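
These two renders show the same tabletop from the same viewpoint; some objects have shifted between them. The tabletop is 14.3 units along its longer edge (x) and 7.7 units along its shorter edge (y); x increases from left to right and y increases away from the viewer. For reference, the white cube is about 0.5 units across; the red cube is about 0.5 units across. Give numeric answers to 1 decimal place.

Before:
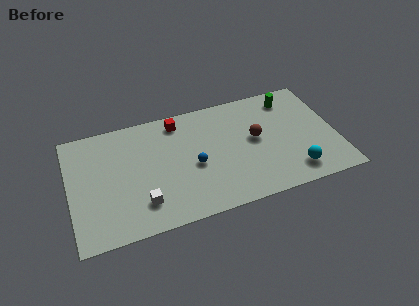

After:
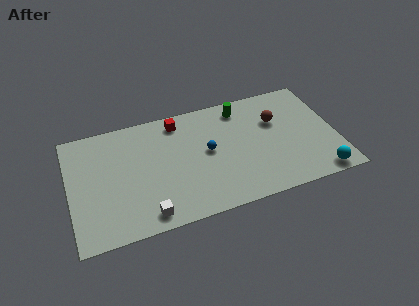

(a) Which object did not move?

the red cube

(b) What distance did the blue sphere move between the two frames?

1.1

The blue sphere moved from about (6.6, 3.4) to (7.4, 4.1), a distance of √(0.8² + 0.7²) ≈ 1.1.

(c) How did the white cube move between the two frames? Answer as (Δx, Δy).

(0.2, -0.8)

From the two frames, the white cube sits at roughly (3.7, 1.8) before and (3.9, 1.0) after.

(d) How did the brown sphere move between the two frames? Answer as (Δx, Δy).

(1.2, 0.9)

The brown sphere started near (10.0, 4.2) and ended near (11.2, 5.1).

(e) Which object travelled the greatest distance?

the green cylinder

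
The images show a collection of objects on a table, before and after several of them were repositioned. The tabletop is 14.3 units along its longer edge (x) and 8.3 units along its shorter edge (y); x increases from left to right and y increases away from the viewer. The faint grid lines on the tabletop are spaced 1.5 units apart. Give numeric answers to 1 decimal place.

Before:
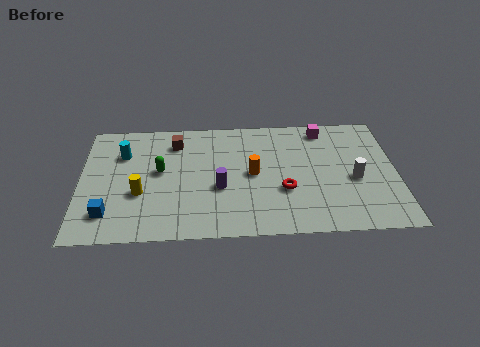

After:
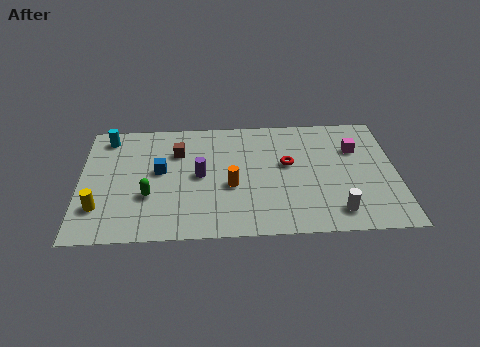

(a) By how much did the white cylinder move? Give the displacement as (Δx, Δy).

(-0.9, -2.2)

The white cylinder was at about (12.4, 3.6) and moved to about (11.5, 1.4).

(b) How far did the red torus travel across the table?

1.8

The red torus was near (9.2, 3.0) before and (9.4, 4.8) after, so it travelled √(0.2² + 1.8²) ≈ 1.8 units.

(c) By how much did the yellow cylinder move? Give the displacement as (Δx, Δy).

(-1.8, -0.9)

The yellow cylinder started near (2.7, 3.1) and ended near (0.9, 2.2).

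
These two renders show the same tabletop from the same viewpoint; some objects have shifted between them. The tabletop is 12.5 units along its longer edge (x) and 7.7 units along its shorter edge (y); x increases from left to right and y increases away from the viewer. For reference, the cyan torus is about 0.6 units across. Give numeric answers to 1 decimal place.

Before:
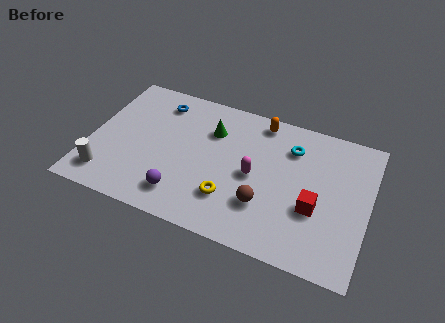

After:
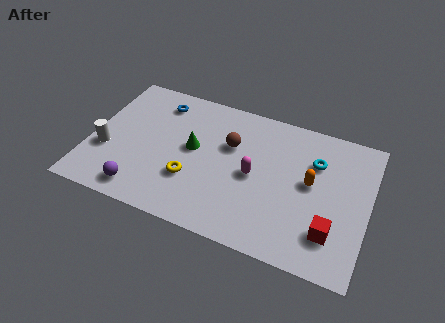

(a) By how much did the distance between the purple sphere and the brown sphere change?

+1.6

Before: roughly 3.7 units apart; after: 5.3. That's 1.6 units further apart.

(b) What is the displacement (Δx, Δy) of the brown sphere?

(-1.8, 2.7)

The brown sphere started near (8.0, 2.3) and ended near (6.2, 5.0).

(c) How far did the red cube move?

1.3

The red cube moved from about (10.2, 2.9) to (11.0, 1.9), a distance of √(0.8² + 1.0²) ≈ 1.3.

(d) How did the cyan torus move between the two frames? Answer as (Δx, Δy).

(1.1, -0.4)

The cyan torus started near (8.9, 5.8) and ended near (10.0, 5.4).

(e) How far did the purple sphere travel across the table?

1.8

The purple sphere moved from about (4.4, 1.5) to (2.6, 1.1), a distance of √(1.8² + 0.4²) ≈ 1.8.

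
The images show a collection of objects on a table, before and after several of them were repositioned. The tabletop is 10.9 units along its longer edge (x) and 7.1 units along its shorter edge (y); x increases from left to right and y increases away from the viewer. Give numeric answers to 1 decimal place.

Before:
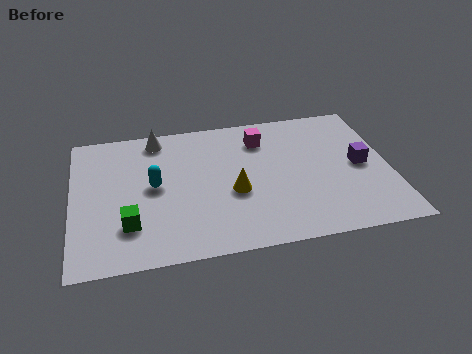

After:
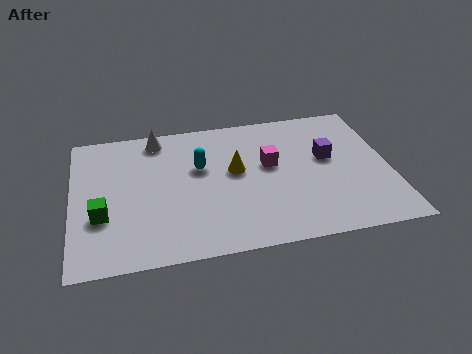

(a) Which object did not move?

the white cone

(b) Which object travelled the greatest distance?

the cyan capsule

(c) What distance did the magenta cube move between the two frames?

1.4

The magenta cube moved from about (6.6, 5.5) to (6.8, 4.1), a distance of √(0.2² + 1.4²) ≈ 1.4.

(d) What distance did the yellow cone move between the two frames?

1.1

The yellow cone moved from about (5.5, 2.9) to (5.6, 4.0), a distance of √(0.1² + 1.1²) ≈ 1.1.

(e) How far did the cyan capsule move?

1.7

From (2.8, 3.7) to (4.4, 4.4), the cyan capsule covered √(1.6² + 0.7²) ≈ 1.7 units.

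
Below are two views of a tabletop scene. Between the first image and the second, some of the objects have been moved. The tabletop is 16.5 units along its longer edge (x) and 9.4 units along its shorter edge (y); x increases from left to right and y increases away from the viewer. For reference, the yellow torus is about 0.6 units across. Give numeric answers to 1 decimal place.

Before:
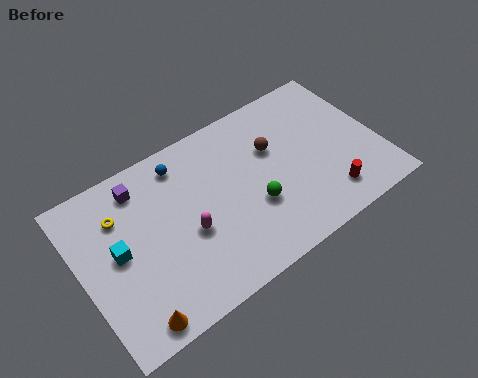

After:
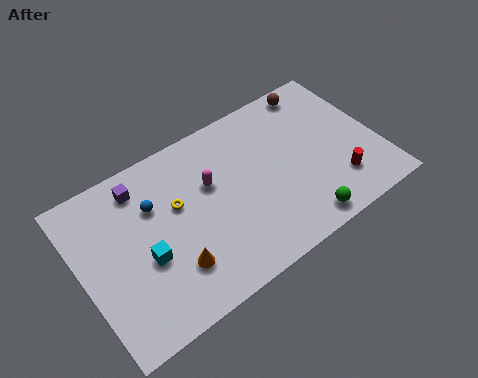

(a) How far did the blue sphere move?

2.3

The blue sphere moved from about (6.0, 7.9) to (4.2, 6.4), a distance of √(1.8² + 1.5²) ≈ 2.3.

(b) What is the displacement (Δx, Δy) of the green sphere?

(2.2, -2.3)

The green sphere was at about (9.3, 3.4) and moved to about (11.5, 1.1).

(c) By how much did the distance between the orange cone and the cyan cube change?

-2.1

Before: roughly 3.9 units apart; after: 1.8. That's 2.1 units closer together.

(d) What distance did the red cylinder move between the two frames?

0.9

The red cylinder moved from about (13.2, 1.8) to (13.9, 2.3), a distance of √(0.7² + 0.5²) ≈ 0.9.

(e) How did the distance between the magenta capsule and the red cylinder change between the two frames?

-0.3

The distance was about 7.8 in the first image and 7.5 in the second, so they moved 0.3 units closer together.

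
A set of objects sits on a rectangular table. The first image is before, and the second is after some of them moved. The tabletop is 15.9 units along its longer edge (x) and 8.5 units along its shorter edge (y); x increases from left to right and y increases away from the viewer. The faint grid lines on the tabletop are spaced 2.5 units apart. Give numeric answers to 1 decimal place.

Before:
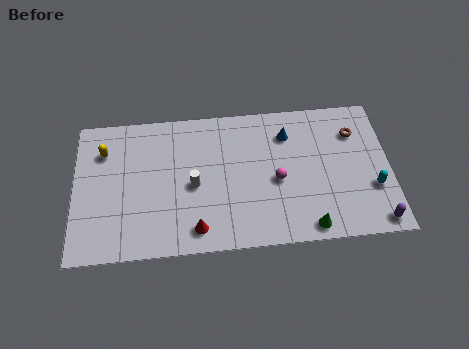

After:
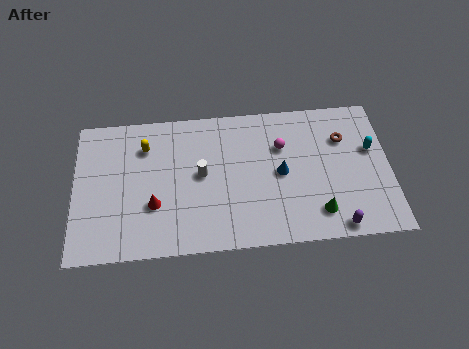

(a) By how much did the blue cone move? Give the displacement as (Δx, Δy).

(-0.4, -2.3)

The blue cone was at about (10.8, 6.5) and moved to about (10.4, 4.2).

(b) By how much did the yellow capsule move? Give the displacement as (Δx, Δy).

(2.1, 0.1)

The yellow capsule started near (1.5, 6.3) and ended near (3.6, 6.4).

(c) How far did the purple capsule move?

2.0

The purple capsule was near (15.1, 0.9) before and (13.1, 0.8) after, so it travelled √(2.0² + 0.1²) ≈ 2.0 units.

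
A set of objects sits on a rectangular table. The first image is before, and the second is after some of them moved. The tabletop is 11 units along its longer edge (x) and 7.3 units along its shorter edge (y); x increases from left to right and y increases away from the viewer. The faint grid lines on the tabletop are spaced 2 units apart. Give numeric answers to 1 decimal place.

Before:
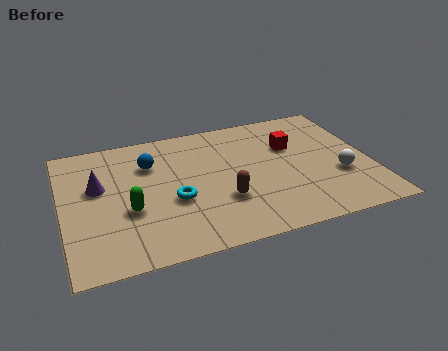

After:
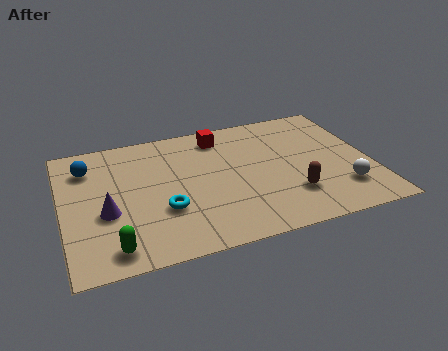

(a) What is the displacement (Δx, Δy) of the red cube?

(-2.5, 1.3)

The red cube was at about (8.3, 4.8) and moved to about (5.8, 6.1).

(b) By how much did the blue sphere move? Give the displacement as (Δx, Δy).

(-2.2, 0.4)

The blue sphere was at about (3.2, 5.2) and moved to about (1.0, 5.6).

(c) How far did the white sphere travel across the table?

0.8

The white sphere moved from about (9.8, 2.6) to (9.8, 1.8), a distance of √(0.0² + 0.8²) ≈ 0.8.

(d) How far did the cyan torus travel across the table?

0.6

From (3.9, 2.9) to (3.5, 2.5), the cyan torus covered √(0.4² + 0.4²) ≈ 0.6 units.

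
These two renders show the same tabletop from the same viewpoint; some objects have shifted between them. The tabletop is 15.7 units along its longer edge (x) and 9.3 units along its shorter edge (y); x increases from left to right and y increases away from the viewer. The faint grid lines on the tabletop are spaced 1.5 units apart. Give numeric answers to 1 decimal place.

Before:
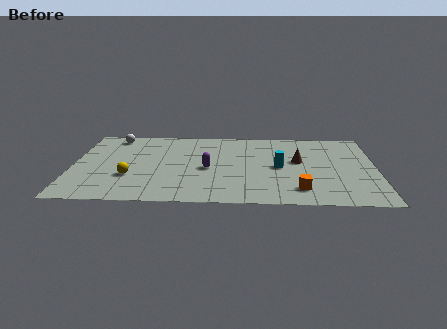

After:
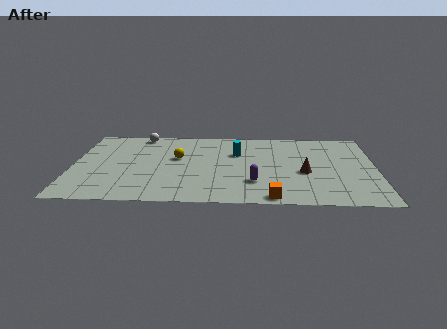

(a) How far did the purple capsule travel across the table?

2.9

The purple capsule moved from about (7.0, 4.2) to (9.4, 2.6), a distance of √(2.4² + 1.6²) ≈ 2.9.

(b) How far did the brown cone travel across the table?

1.4

The brown cone moved from about (11.7, 5.3) to (12.0, 3.9), a distance of √(0.3² + 1.4²) ≈ 1.4.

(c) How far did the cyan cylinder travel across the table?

2.8

The cyan cylinder moved from about (10.7, 4.5) to (8.5, 6.2), a distance of √(2.2² + 1.7²) ≈ 2.8.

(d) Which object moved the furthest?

the yellow sphere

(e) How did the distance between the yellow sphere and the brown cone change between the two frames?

-2.2

The distance was about 9.0 in the first image and 6.8 in the second, so they moved 2.2 units closer together.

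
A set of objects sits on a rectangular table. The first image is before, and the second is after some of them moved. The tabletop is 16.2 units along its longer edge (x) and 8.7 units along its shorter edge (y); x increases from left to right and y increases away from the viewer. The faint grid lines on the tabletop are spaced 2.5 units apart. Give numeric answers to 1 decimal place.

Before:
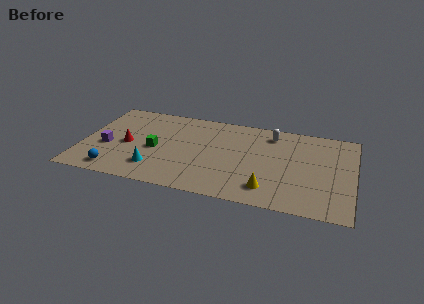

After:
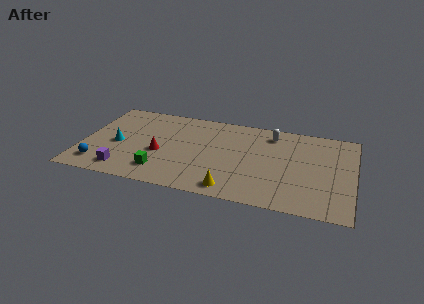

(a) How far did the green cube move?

2.2

From (4.4, 3.9) to (4.9, 1.8), the green cube covered √(0.5² + 2.1²) ≈ 2.2 units.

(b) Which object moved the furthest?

the cyan cone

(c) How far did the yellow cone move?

2.2

From (11.3, 1.7) to (9.2, 1.1), the yellow cone covered √(2.1² + 0.6²) ≈ 2.2 units.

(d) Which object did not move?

the white capsule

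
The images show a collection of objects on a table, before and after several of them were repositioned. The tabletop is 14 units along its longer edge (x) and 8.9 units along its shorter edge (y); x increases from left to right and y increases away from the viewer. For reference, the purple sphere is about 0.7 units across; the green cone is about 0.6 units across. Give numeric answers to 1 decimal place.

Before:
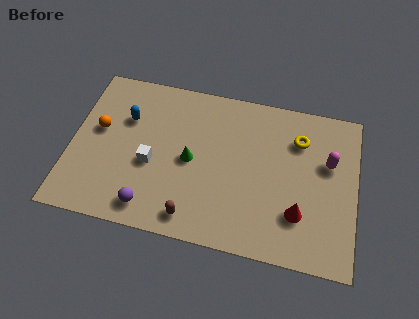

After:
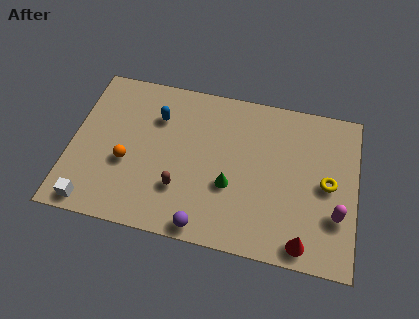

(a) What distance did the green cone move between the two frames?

2.2

From (5.9, 4.3) to (7.9, 3.3), the green cone covered √(2.0² + 1.0²) ≈ 2.2 units.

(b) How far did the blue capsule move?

1.6

The blue capsule was near (2.6, 6.0) before and (4.1, 6.4) after, so it travelled √(1.5² + 0.4²) ≈ 1.6 units.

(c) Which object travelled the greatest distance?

the white cube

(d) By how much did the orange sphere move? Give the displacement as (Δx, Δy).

(1.5, -1.6)

The orange sphere was at about (1.3, 5.1) and moved to about (2.8, 3.5).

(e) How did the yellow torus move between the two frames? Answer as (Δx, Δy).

(1.5, -2.2)

The yellow torus started near (11.1, 6.6) and ended near (12.6, 4.4).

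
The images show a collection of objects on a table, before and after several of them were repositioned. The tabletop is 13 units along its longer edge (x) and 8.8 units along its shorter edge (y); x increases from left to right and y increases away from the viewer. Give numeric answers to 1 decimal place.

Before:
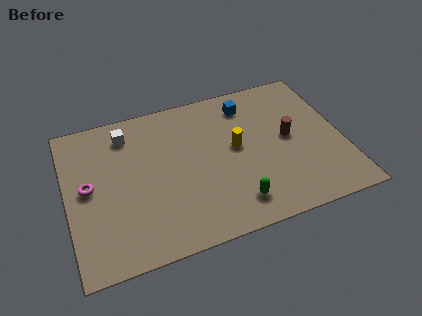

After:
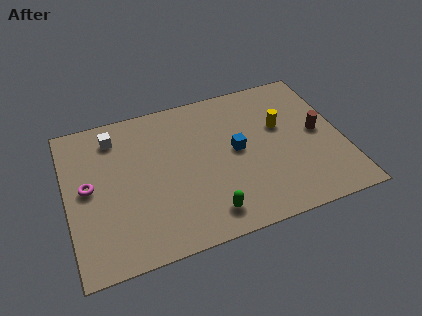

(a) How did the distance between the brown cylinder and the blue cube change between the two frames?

+0.8

They were about 3.1 units apart before and 3.9 after — 0.8 units further apart.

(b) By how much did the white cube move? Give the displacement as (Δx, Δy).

(-0.6, 0.0)

From the two frames, the white cube sits at roughly (3.0, 7.2) before and (2.4, 7.2) after.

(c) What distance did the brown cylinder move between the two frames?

1.4

The brown cylinder moved from about (10.5, 4.6) to (11.9, 4.5), a distance of √(1.4² + 0.1²) ≈ 1.4.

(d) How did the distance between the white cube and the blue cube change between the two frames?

+0.4

They were about 5.8 units apart before and 6.2 after — 0.4 units further apart.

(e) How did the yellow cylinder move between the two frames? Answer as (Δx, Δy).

(2.2, 0.6)

The yellow cylinder was at about (8.0, 4.8) and moved to about (10.2, 5.4).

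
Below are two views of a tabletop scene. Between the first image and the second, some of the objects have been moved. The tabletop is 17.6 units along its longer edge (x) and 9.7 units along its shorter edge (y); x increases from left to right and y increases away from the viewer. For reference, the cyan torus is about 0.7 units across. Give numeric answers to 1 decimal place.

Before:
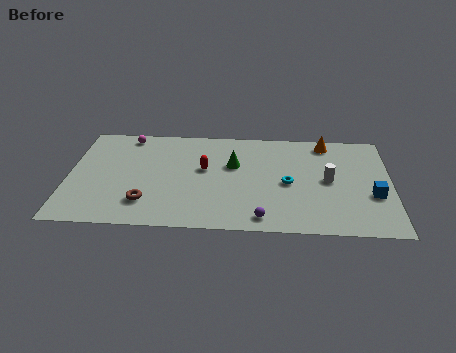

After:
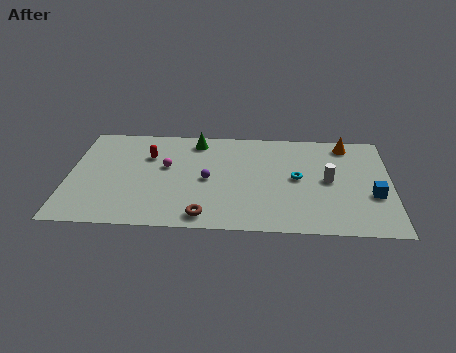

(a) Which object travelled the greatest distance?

the purple sphere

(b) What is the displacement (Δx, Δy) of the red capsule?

(-3.1, 1.1)

The red capsule was at about (7.4, 5.6) and moved to about (4.3, 6.7).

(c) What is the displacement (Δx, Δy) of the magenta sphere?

(2.2, -2.9)

From the two frames, the magenta sphere sits at roughly (3.1, 8.6) before and (5.3, 5.7) after.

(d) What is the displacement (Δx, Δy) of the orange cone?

(1.1, -0.1)

The orange cone was at about (14.1, 8.5) and moved to about (15.2, 8.4).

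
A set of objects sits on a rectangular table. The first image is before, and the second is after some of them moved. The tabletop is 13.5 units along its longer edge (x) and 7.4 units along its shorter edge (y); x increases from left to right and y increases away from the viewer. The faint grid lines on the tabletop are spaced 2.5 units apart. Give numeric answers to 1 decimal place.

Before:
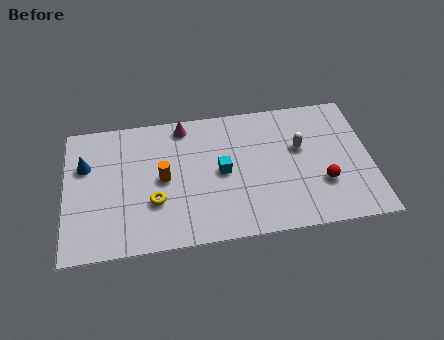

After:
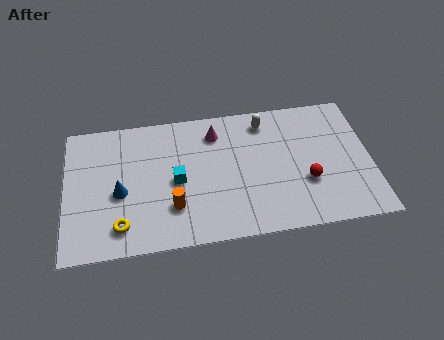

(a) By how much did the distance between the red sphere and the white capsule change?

+1.7

The distance was about 2.3 in the first image and 4.0 in the second, so they moved 1.7 units further apart.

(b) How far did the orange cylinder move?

1.6

The orange cylinder was near (4.3, 3.7) before and (4.7, 2.1) after, so it travelled √(0.4² + 1.6²) ≈ 1.6 units.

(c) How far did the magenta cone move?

1.5

From (5.3, 6.5) to (6.7, 5.9), the magenta cone covered √(1.4² + 0.6²) ≈ 1.5 units.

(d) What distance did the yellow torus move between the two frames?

1.9

From (3.9, 2.5) to (2.4, 1.4), the yellow torus covered √(1.5² + 1.1²) ≈ 1.9 units.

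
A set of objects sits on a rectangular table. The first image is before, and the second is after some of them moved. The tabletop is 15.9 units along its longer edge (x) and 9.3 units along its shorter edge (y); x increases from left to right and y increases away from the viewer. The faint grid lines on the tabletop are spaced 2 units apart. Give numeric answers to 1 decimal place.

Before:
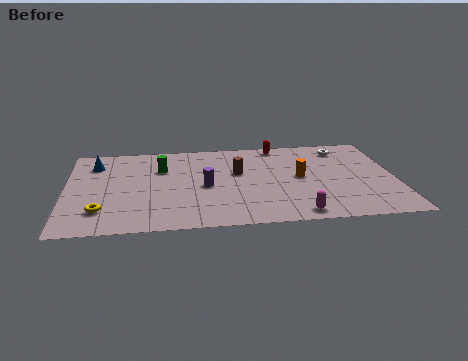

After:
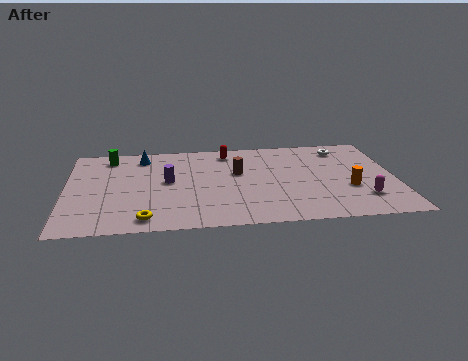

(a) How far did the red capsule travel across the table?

2.5

The red capsule moved from about (10.4, 8.4) to (7.9, 7.9), a distance of √(2.5² + 0.5²) ≈ 2.5.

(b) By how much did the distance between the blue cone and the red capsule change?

-4.9

They were about 9.1 units apart before and 4.2 after — 4.9 units closer together.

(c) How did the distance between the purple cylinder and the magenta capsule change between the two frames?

+4.3

The distance was about 5.4 in the first image and 9.7 in the second, so they moved 4.3 units further apart.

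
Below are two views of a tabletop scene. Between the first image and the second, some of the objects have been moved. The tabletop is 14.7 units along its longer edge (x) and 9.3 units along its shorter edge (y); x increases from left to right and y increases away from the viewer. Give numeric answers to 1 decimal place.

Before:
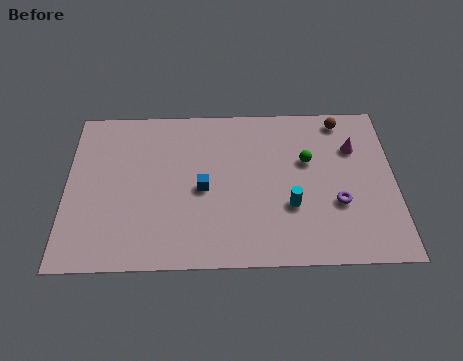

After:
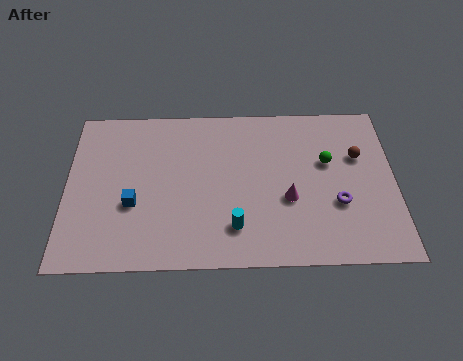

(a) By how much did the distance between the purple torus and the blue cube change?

+3.0

They were about 6.1 units apart before and 9.1 after — 3.0 units further apart.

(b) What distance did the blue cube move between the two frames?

3.2

The blue cube was near (6.1, 4.3) before and (3.0, 3.5) after, so it travelled √(3.1² + 0.8²) ≈ 3.2 units.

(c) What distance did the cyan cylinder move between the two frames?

2.7

The cyan cylinder moved from about (10.0, 3.2) to (7.5, 2.1), a distance of √(2.5² + 1.1²) ≈ 2.7.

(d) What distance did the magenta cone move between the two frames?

4.2

The magenta cone moved from about (12.9, 6.5) to (9.9, 3.6), a distance of √(3.0² + 2.9²) ≈ 4.2.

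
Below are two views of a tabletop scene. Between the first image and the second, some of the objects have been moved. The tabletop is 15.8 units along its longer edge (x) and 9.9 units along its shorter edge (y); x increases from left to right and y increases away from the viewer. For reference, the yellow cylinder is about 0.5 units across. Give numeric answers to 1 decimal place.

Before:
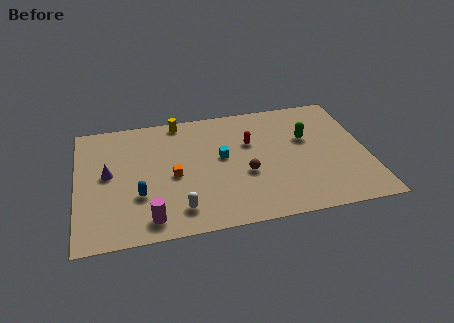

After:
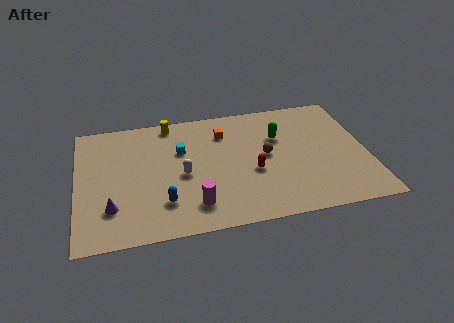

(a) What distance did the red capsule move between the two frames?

2.4

From (9.5, 6.4) to (9.5, 4.0), the red capsule covered √(0.0² + 2.4²) ≈ 2.4 units.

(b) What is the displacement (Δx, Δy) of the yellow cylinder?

(-0.5, -0.1)

The yellow cylinder started near (5.7, 9.0) and ended near (5.2, 8.9).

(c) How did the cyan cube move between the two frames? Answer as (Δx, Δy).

(-2.2, 1.0)

The cyan cube started near (7.9, 5.5) and ended near (5.7, 6.5).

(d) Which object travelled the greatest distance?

the orange cube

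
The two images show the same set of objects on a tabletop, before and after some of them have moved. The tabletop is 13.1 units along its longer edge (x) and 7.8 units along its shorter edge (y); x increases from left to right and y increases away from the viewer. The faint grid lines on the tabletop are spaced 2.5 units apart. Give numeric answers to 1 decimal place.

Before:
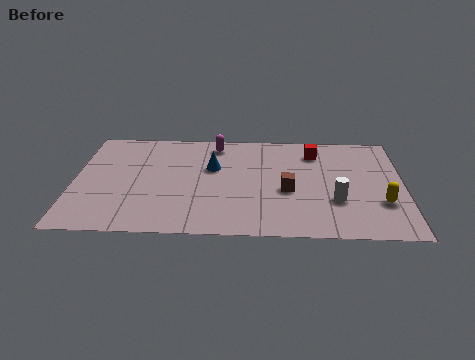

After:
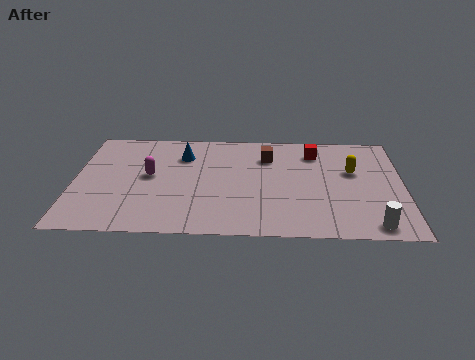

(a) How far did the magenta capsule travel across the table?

3.6

The magenta capsule was near (5.6, 6.7) before and (3.0, 4.2) after, so it travelled √(2.6² + 2.5²) ≈ 3.6 units.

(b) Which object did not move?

the red cube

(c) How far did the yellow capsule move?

2.5

The yellow capsule moved from about (12.2, 2.5) to (11.1, 4.8), a distance of √(1.1² + 2.3²) ≈ 2.5.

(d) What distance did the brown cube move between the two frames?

2.6

The brown cube moved from about (8.5, 3.3) to (7.7, 5.8), a distance of √(0.8² + 2.5²) ≈ 2.6.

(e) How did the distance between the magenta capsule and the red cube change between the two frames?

+2.9

The distance was about 4.0 in the first image and 6.9 in the second, so they moved 2.9 units further apart.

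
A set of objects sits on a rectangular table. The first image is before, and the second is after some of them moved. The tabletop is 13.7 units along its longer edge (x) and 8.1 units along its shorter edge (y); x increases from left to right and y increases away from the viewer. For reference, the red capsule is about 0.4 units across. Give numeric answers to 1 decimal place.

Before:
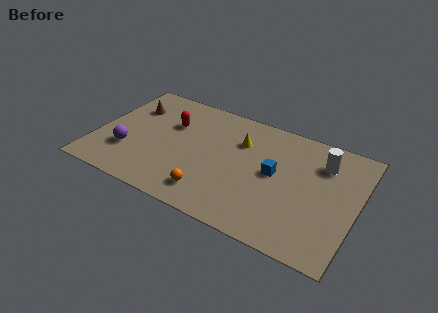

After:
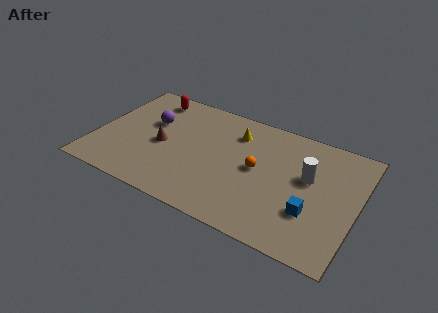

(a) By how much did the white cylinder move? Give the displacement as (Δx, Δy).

(-0.6, -1.3)

The white cylinder started near (11.7, 6.1) and ended near (11.1, 4.8).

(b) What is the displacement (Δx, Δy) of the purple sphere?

(0.9, 2.6)

The purple sphere started near (1.8, 2.5) and ended near (2.7, 5.1).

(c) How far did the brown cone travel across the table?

2.9

The brown cone moved from about (1.5, 5.8) to (3.5, 3.7), a distance of √(2.0² + 2.1²) ≈ 2.9.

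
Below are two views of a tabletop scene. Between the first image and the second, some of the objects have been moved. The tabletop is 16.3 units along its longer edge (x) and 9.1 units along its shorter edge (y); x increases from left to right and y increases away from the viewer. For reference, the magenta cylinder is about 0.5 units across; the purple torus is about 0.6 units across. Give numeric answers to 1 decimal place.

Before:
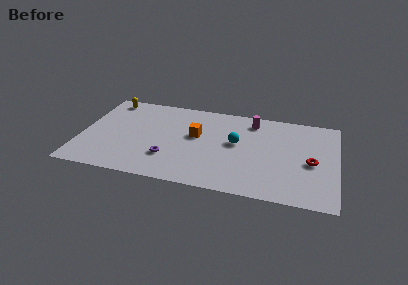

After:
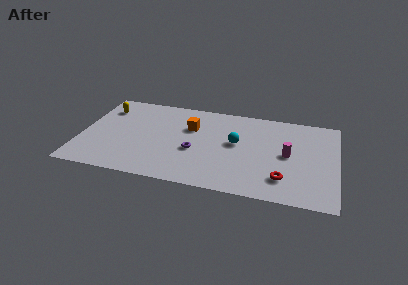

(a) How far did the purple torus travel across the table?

1.9

The purple torus moved from about (5.7, 2.6) to (7.3, 3.7), a distance of √(1.6² + 1.1²) ≈ 1.9.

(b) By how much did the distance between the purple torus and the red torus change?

-3.2

Before: roughly 9.1 units apart; after: 5.9. That's 3.2 units closer together.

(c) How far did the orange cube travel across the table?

0.9

The orange cube was near (7.3, 5.3) before and (6.9, 6.1) after, so it travelled √(0.4² + 0.8²) ≈ 0.9 units.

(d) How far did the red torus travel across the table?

2.6

From (14.7, 4.1) to (13.0, 2.1), the red torus covered √(1.7² + 2.0²) ≈ 2.6 units.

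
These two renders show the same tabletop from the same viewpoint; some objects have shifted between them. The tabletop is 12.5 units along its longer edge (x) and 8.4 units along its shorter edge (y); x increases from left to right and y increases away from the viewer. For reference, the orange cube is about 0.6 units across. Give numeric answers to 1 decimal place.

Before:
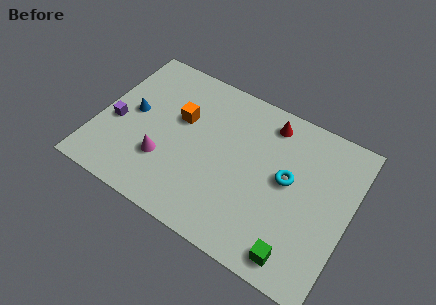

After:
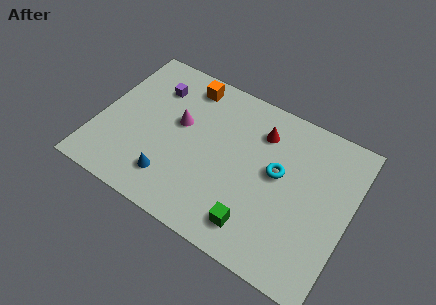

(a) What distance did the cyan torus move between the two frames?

0.5

The cyan torus moved from about (9.4, 4.6) to (8.9, 4.7), a distance of √(0.5² + 0.1²) ≈ 0.5.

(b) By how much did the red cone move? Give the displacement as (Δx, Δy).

(-0.3, -0.7)

The red cone was at about (8.1, 7.1) and moved to about (7.8, 6.4).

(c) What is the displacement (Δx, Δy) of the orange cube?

(0.0, 2.0)

The orange cube was at about (3.9, 5.2) and moved to about (3.9, 7.2).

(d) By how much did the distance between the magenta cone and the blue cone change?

+0.5

The distance was about 2.6 in the first image and 3.1 in the second, so they moved 0.5 units further apart.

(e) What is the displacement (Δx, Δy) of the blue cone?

(2.4, -2.6)

The blue cone was at about (1.6, 4.4) and moved to about (4.0, 1.8).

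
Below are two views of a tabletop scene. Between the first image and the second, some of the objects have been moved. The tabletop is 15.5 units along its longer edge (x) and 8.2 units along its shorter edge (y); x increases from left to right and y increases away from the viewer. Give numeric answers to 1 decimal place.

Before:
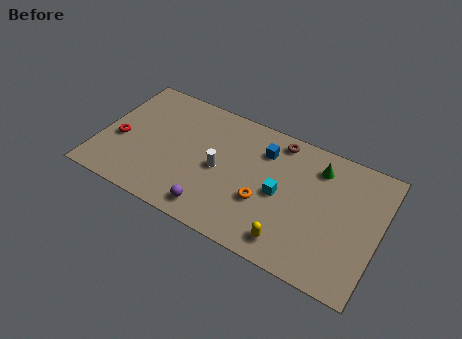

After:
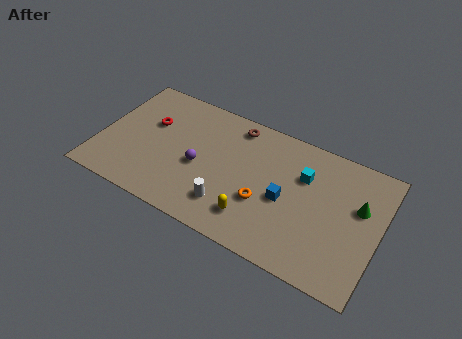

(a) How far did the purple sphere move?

2.6

From (6.7, 1.2) to (5.6, 3.6), the purple sphere covered √(1.1² + 2.4²) ≈ 2.6 units.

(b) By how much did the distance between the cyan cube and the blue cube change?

-0.5

Before: roughly 2.6 units apart; after: 2.1. That's 0.5 units closer together.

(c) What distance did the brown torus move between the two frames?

2.4

The brown torus was near (9.6, 7.2) before and (7.2, 7.1) after, so it travelled √(2.4² + 0.1²) ≈ 2.4 units.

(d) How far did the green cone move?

2.8

The green cone was near (11.9, 6.5) before and (14.3, 5.1) after, so it travelled √(2.4² + 1.4²) ≈ 2.8 units.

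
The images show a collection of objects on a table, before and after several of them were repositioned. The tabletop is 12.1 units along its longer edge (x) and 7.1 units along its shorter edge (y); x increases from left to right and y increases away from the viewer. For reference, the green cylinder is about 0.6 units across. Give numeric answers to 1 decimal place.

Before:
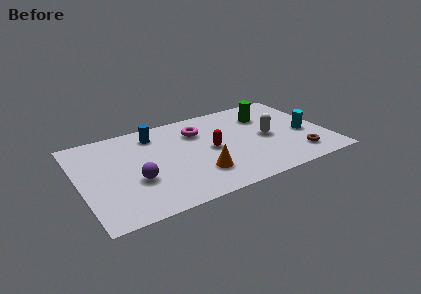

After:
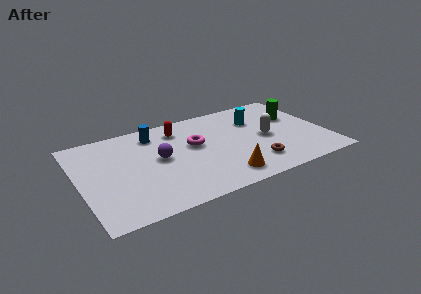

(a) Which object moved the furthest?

the cyan cylinder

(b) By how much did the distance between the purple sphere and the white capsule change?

-1.3

The distance was about 6.6 in the first image and 5.3 in the second, so they moved 1.3 units closer together.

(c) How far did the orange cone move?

1.3

The orange cone was near (5.6, 1.9) before and (6.7, 1.2) after, so it travelled √(1.1² + 0.7²) ≈ 1.3 units.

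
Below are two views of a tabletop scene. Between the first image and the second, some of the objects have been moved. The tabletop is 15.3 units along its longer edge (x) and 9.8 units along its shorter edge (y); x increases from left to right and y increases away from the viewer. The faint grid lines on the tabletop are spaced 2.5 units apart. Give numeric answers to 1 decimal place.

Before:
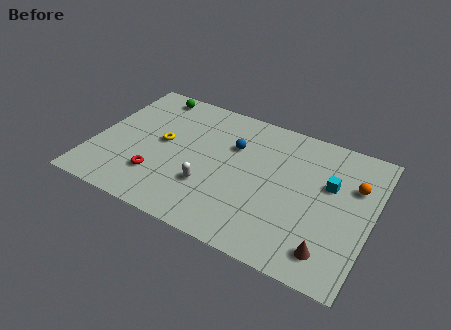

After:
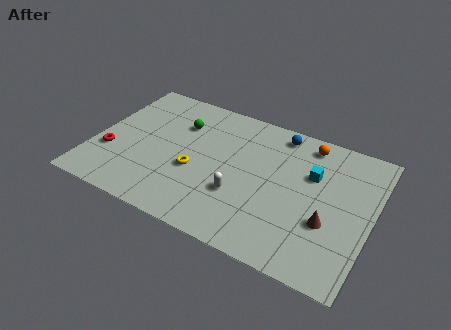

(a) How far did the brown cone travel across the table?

1.8

From (13.4, 1.7) to (13.1, 3.5), the brown cone covered √(0.3² + 1.8²) ≈ 1.8 units.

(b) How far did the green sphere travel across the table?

2.5

The green sphere moved from about (2.5, 8.7) to (4.4, 7.0), a distance of √(1.9² + 1.7²) ≈ 2.5.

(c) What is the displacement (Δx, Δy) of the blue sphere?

(2.3, 2.0)

The blue sphere started near (7.5, 6.6) and ended near (9.8, 8.6).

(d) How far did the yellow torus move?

2.4

The yellow torus was near (3.7, 5.2) before and (5.7, 3.9) after, so it travelled √(2.0² + 1.3²) ≈ 2.4 units.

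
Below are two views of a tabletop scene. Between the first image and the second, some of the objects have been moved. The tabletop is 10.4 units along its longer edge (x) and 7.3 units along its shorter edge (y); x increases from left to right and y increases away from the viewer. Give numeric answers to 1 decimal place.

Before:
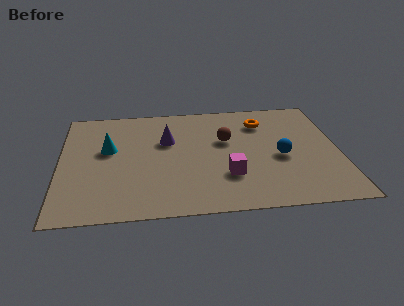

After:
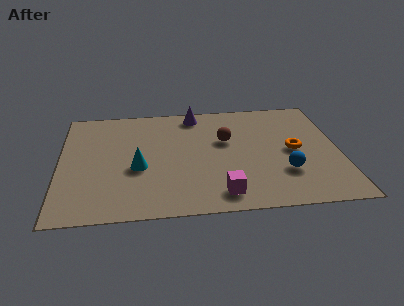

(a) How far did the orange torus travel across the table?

2.3

The orange torus moved from about (7.6, 5.6) to (8.7, 3.6), a distance of √(1.1² + 2.0²) ≈ 2.3.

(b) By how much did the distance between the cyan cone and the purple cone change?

+1.8

The distance was about 2.2 in the first image and 4.0 in the second, so they moved 1.8 units further apart.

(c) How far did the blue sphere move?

1.0

From (8.2, 3.2) to (8.3, 2.2), the blue sphere covered √(0.1² + 1.0²) ≈ 1.0 units.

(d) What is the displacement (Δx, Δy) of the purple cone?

(1.1, 1.7)

The purple cone started near (4.0, 4.7) and ended near (5.1, 6.4).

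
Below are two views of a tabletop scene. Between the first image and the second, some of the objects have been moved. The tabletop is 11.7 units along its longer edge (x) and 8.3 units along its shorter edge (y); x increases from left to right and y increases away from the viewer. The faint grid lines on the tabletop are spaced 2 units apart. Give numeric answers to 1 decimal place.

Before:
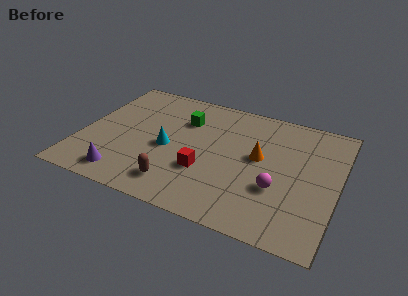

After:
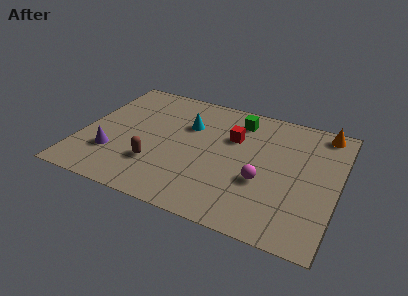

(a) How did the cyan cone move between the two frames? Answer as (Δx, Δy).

(0.7, 1.9)

From the two frames, the cyan cone sits at roughly (4.0, 3.7) before and (4.7, 5.6) after.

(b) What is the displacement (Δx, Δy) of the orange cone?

(2.7, 2.8)

The orange cone started near (8.1, 4.6) and ended near (10.8, 7.4).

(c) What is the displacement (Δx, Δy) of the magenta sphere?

(-0.7, 0.2)

From the two frames, the magenta sphere sits at roughly (9.1, 2.9) before and (8.4, 3.1) after.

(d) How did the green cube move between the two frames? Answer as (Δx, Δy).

(2.4, 0.9)

The green cube started near (4.5, 5.9) and ended near (6.9, 6.8).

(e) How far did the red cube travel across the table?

2.9

The red cube moved from about (5.8, 2.8) to (6.8, 5.5), a distance of √(1.0² + 2.7²) ≈ 2.9.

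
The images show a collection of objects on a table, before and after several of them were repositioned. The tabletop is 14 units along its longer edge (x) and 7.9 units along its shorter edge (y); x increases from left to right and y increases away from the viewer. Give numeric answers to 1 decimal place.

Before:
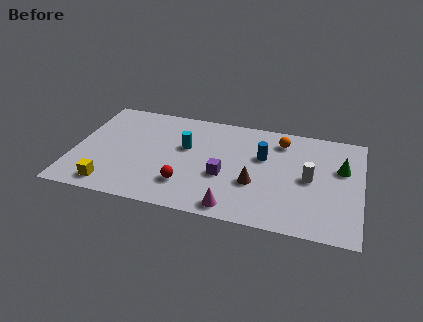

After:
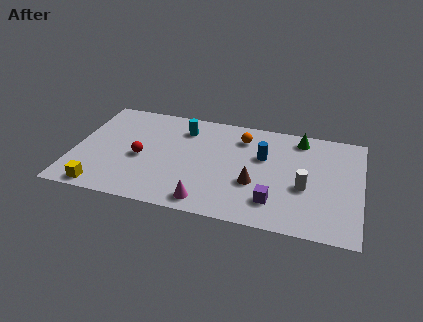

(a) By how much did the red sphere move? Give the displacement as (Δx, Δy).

(-2.3, 1.5)

The red sphere started near (5.6, 2.0) and ended near (3.3, 3.5).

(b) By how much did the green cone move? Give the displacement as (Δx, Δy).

(-2.1, 1.8)

The green cone started near (13.0, 5.0) and ended near (10.9, 6.8).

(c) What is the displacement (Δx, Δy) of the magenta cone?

(-1.3, 0.1)

The magenta cone was at about (8.0, 0.9) and moved to about (6.7, 1.0).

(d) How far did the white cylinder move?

0.7

From (11.5, 3.9) to (11.3, 3.2), the white cylinder covered √(0.2² + 0.7²) ≈ 0.7 units.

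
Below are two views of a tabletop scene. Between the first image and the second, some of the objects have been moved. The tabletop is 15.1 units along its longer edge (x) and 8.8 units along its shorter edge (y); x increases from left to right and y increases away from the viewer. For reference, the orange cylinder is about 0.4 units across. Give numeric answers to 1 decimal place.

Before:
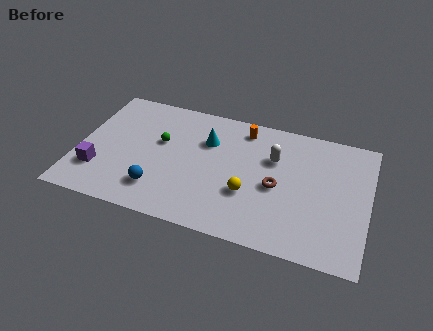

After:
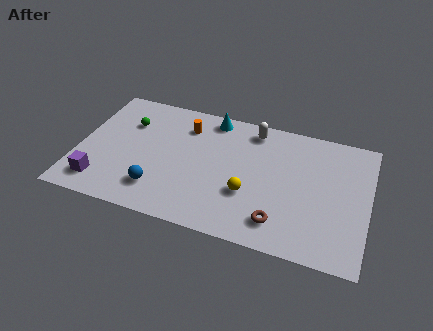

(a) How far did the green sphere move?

2.0

From (4.2, 5.3) to (2.4, 6.2), the green sphere covered √(1.8² + 0.9²) ≈ 2.0 units.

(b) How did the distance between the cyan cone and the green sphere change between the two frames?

+2.1

The distance was about 2.5 in the first image and 4.6 in the second, so they moved 2.1 units further apart.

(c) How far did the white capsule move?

2.1

From (10.1, 5.9) to (8.9, 7.6), the white capsule covered √(1.2² + 1.7²) ≈ 2.1 units.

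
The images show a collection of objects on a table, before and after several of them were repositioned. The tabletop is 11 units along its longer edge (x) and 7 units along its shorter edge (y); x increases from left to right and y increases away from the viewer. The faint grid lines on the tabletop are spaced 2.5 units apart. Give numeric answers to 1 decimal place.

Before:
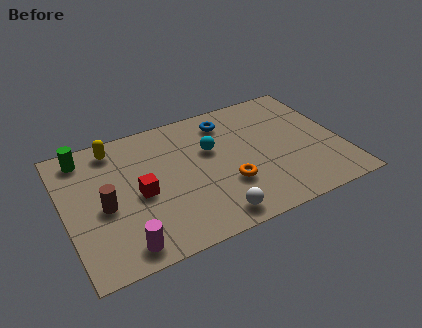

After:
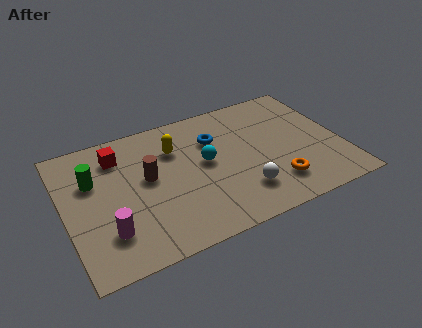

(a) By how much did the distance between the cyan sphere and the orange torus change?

+1.2

The distance was about 2.1 in the first image and 3.3 in the second, so they moved 1.2 units further apart.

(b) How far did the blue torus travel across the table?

1.0

The blue torus was near (6.7, 5.7) before and (6.1, 4.9) after, so it travelled √(0.6² + 0.8²) ≈ 1.0 units.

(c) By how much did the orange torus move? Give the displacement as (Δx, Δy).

(1.8, -0.7)

The orange torus started near (6.3, 2.3) and ended near (8.1, 1.6).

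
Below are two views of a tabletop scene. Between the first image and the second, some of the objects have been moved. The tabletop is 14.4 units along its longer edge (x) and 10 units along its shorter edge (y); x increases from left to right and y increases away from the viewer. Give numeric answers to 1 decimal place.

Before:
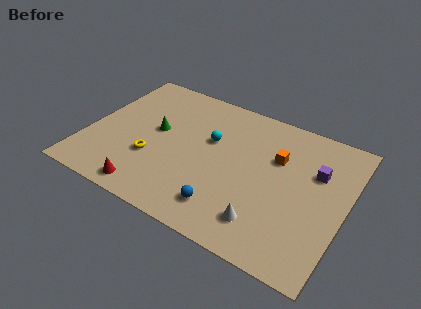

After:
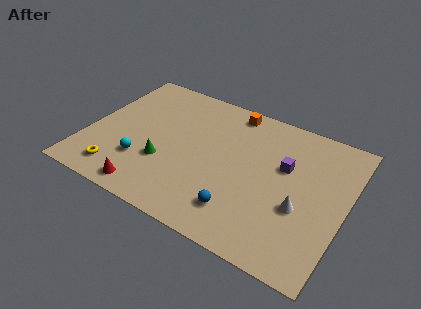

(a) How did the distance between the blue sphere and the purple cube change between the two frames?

-1.9

The distance was about 6.4 in the first image and 4.5 in the second, so they moved 1.9 units closer together.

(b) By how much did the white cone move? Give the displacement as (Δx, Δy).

(1.7, 1.8)

From the two frames, the white cone sits at roughly (10.4, 2.0) before and (12.1, 3.8) after.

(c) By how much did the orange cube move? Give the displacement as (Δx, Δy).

(-2.9, 2.3)

From the two frames, the orange cube sits at roughly (10.4, 6.6) before and (7.5, 8.9) after.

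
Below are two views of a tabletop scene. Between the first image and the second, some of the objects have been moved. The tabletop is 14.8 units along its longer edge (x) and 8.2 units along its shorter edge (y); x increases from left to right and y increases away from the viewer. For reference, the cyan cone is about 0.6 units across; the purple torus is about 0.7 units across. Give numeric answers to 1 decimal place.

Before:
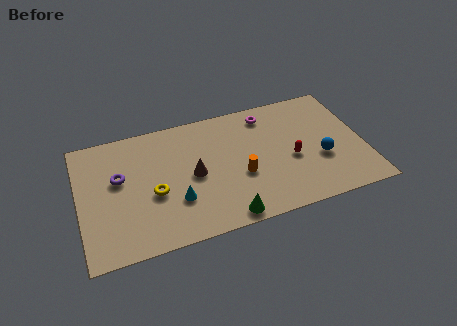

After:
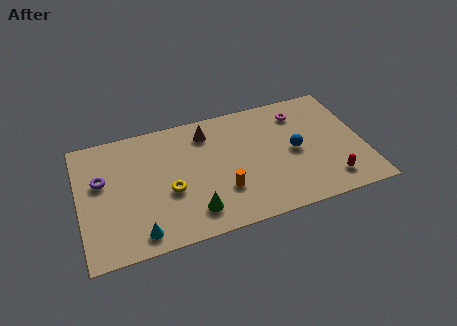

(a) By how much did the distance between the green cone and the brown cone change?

+1.6

The distance was about 3.5 in the first image and 5.1 in the second, so they moved 1.6 units further apart.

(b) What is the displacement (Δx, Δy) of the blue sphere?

(-1.3, 0.9)

The blue sphere was at about (12.5, 3.1) and moved to about (11.2, 4.0).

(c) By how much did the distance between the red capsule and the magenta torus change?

+1.6

They were about 3.5 units apart before and 5.1 after — 1.6 units further apart.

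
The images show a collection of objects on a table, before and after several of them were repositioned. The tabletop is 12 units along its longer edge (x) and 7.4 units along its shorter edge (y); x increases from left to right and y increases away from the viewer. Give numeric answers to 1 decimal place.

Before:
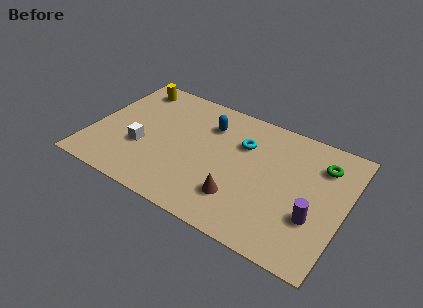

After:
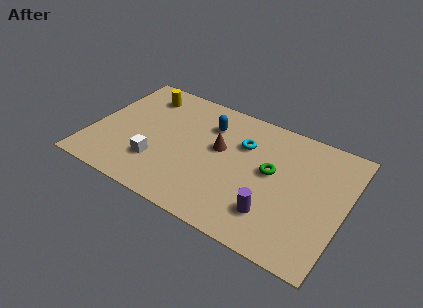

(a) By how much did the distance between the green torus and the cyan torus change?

-1.9

The distance was about 3.7 in the first image and 1.8 in the second, so they moved 1.9 units closer together.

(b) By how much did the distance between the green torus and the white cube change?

-3.1

The distance was about 8.7 in the first image and 5.6 in the second, so they moved 3.1 units closer together.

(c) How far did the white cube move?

1.0

The white cube was near (2.5, 2.7) before and (3.3, 2.1) after, so it travelled √(0.8² + 0.6²) ≈ 1.0 units.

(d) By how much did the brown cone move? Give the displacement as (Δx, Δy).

(-1.3, 2.4)

The brown cone started near (7.3, 1.9) and ended near (6.0, 4.3).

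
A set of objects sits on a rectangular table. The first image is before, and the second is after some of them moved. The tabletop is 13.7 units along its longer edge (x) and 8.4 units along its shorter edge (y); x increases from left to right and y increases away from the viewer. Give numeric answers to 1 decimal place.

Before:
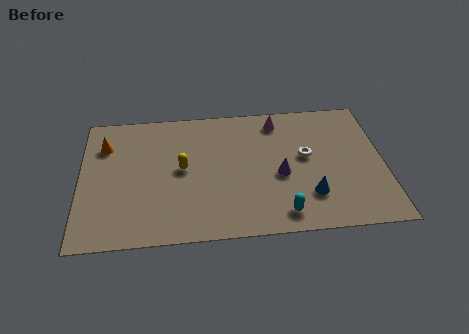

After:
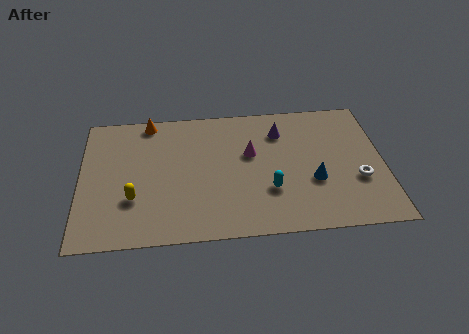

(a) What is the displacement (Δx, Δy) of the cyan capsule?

(-0.5, 1.5)

The cyan capsule started near (9.0, 1.2) and ended near (8.5, 2.7).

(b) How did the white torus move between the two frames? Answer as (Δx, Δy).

(2.3, -1.7)

From the two frames, the white torus sits at roughly (10.2, 4.7) before and (12.5, 3.0) after.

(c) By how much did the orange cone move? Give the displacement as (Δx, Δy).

(2.0, 1.4)

From the two frames, the orange cone sits at roughly (1.1, 6.2) before and (3.1, 7.6) after.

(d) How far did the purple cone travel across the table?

2.8

The purple cone moved from about (9.0, 3.6) to (9.1, 6.4), a distance of √(0.1² + 2.8²) ≈ 2.8.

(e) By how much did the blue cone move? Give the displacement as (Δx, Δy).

(0.2, 0.9)

The blue cone started near (10.3, 2.2) and ended near (10.5, 3.1).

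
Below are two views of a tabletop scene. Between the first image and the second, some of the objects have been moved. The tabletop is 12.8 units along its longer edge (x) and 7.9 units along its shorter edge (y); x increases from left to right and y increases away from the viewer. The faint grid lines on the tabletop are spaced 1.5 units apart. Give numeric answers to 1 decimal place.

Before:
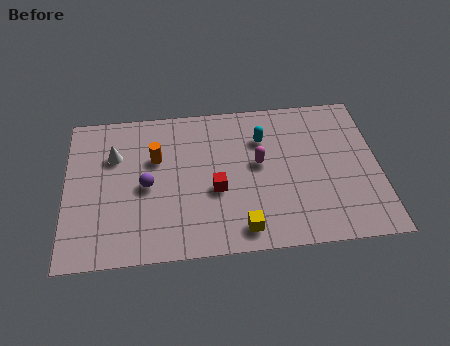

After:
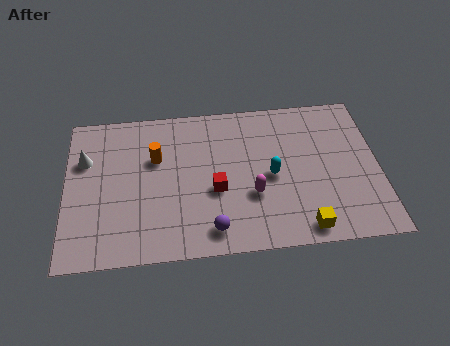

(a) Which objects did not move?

the red cube and the orange cylinder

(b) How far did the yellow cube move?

2.5

The yellow cube was near (7.1, 1.1) before and (9.6, 0.9) after, so it travelled √(2.5² + 0.2²) ≈ 2.5 units.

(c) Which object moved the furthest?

the purple sphere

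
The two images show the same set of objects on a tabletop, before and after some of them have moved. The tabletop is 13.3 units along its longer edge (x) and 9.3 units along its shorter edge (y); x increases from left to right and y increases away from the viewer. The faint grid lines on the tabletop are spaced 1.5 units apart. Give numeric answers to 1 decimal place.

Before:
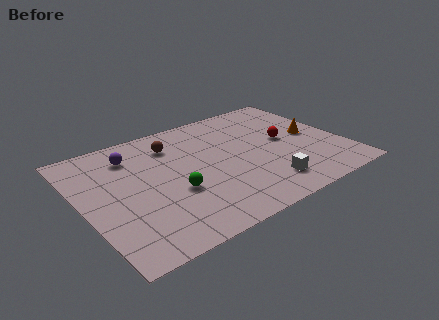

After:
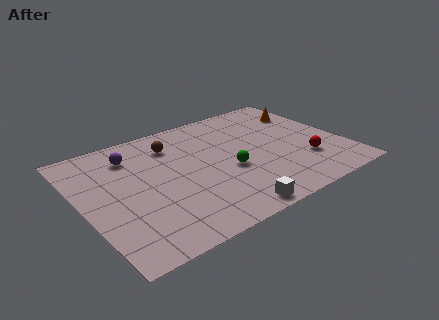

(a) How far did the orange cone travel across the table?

2.2

From (11.9, 4.7) to (12.1, 6.9), the orange cone covered √(0.2² + 2.2²) ≈ 2.2 units.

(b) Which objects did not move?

the purple sphere and the brown sphere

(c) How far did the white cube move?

2.4

The white cube was near (8.8, 1.8) before and (6.6, 0.8) after, so it travelled √(2.2² + 1.0²) ≈ 2.4 units.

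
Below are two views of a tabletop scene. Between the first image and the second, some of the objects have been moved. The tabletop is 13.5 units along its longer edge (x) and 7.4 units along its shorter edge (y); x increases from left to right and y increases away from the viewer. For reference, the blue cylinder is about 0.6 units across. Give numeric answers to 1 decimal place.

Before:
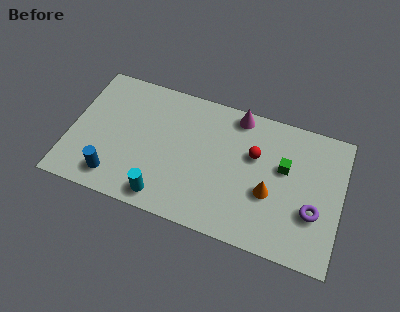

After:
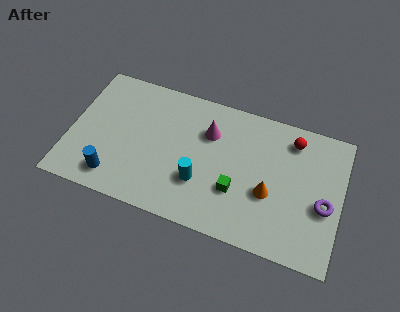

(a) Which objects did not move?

the orange cone and the blue cylinder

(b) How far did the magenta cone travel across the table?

1.9

The magenta cone was near (8.1, 6.6) before and (6.8, 5.2) after, so it travelled √(1.3² + 1.4²) ≈ 1.9 units.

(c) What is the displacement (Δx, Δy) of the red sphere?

(1.8, 1.4)

The red sphere started near (9.1, 4.7) and ended near (10.9, 6.1).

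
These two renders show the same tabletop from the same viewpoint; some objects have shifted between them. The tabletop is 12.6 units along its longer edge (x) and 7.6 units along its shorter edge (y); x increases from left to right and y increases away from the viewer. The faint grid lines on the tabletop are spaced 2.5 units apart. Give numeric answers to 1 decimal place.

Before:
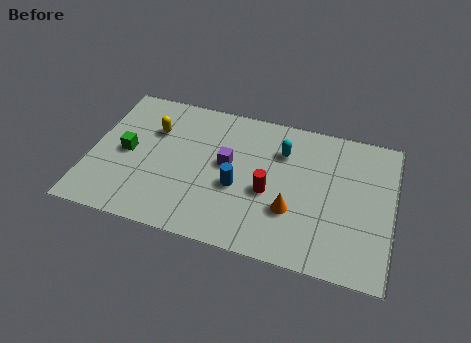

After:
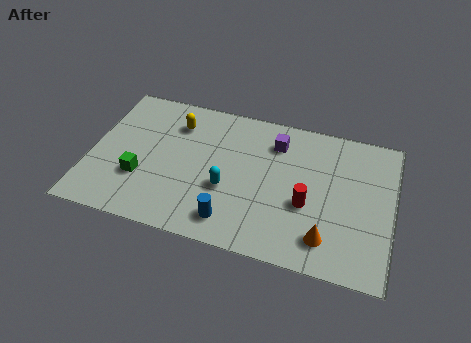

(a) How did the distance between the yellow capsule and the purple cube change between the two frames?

+0.8

Before: roughly 3.4 units apart; after: 4.2. That's 0.8 units further apart.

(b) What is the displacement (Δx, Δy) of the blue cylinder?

(-0.1, -1.8)

The blue cylinder was at about (6.2, 3.1) and moved to about (6.1, 1.3).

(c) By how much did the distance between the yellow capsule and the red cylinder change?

+1.0

They were about 5.4 units apart before and 6.4 after — 1.0 units further apart.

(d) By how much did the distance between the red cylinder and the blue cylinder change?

+2.1

Before: roughly 1.3 units apart; after: 3.4. That's 2.1 units further apart.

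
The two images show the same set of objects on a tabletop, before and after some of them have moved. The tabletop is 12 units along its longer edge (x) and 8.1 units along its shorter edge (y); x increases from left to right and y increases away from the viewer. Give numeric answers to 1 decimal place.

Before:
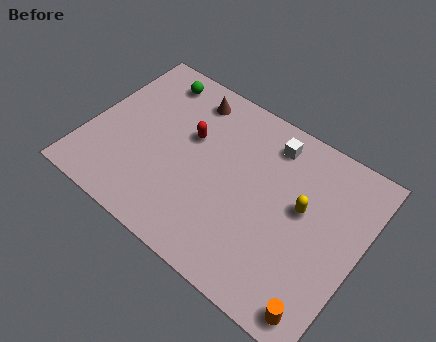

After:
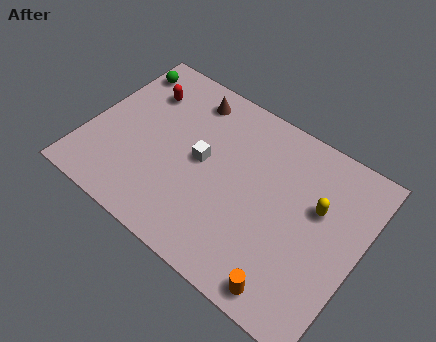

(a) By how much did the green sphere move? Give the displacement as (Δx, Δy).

(-1.4, -0.2)

The green sphere was at about (2.2, 6.9) and moved to about (0.8, 6.7).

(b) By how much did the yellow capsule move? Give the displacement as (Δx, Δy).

(0.6, 0.4)

The yellow capsule was at about (9.4, 4.6) and moved to about (10.0, 5.0).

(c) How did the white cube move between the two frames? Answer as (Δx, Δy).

(-2.6, -2.5)

From the two frames, the white cube sits at roughly (7.6, 6.7) before and (5.0, 4.2) after.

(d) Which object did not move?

the brown cone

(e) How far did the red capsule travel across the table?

2.6

From (4.3, 5.0) to (1.9, 6.0), the red capsule covered √(2.4² + 1.0²) ≈ 2.6 units.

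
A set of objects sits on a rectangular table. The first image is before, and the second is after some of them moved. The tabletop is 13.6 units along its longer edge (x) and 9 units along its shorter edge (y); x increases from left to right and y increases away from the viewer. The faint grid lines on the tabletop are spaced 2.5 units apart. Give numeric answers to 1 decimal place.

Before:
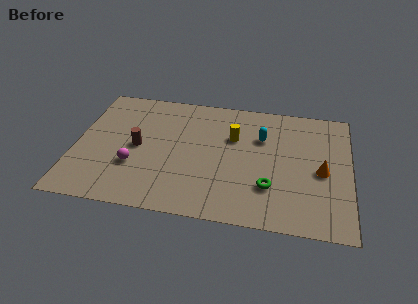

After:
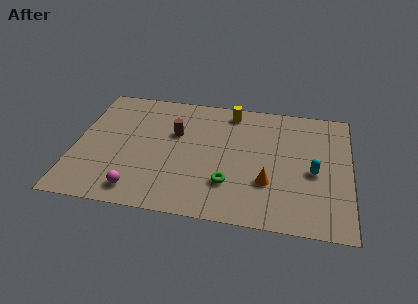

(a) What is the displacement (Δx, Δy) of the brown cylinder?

(1.8, 1.3)

From the two frames, the brown cylinder sits at roughly (3.1, 4.4) before and (4.9, 5.7) after.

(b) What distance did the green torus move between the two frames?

2.0

The green torus was near (9.7, 2.6) before and (7.7, 2.5) after, so it travelled √(2.0² + 0.1²) ≈ 2.0 units.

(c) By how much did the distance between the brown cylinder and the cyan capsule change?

+0.8

Before: roughly 6.3 units apart; after: 7.1. That's 0.8 units further apart.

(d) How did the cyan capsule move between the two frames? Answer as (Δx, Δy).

(2.6, -2.1)

The cyan capsule started near (9.2, 6.1) and ended near (11.8, 4.0).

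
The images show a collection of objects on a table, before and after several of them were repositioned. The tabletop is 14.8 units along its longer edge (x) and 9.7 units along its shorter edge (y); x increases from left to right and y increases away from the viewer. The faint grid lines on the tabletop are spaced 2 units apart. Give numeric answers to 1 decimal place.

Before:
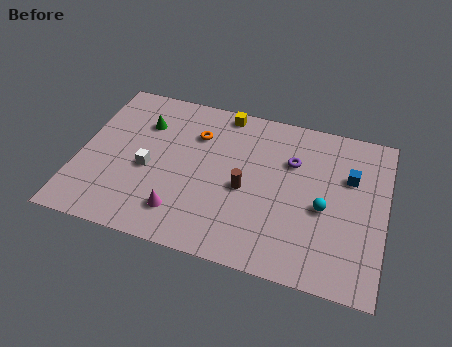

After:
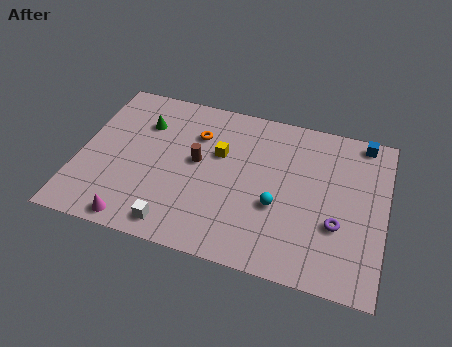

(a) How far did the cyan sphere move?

2.3

From (11.9, 4.2) to (9.7, 3.7), the cyan sphere covered √(2.2² + 0.5²) ≈ 2.3 units.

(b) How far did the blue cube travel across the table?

2.5

The blue cube moved from about (13.0, 6.4) to (13.5, 8.8), a distance of √(0.5² + 2.4²) ≈ 2.5.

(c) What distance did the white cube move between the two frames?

3.4

The white cube was near (3.4, 4.2) before and (5.0, 1.2) after, so it travelled √(1.6² + 3.0²) ≈ 3.4 units.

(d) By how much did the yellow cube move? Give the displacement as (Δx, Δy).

(0.0, -2.7)

From the two frames, the yellow cube sits at roughly (6.7, 8.8) before and (6.7, 6.1) after.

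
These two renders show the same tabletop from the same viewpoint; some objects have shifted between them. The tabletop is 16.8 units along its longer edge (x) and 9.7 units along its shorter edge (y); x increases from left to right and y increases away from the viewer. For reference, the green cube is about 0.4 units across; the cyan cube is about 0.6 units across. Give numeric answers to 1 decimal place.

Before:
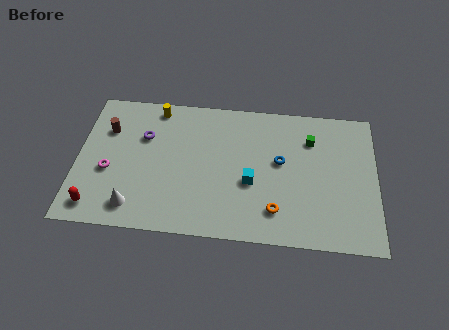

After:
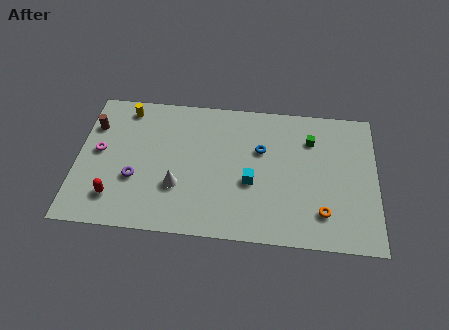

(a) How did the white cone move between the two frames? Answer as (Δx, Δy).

(2.4, 1.6)

The white cone was at about (3.3, 1.6) and moved to about (5.7, 3.2).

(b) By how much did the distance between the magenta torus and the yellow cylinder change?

-1.8

They were about 5.3 units apart before and 3.5 after — 1.8 units closer together.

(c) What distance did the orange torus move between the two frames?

2.6

The orange torus moved from about (11.2, 2.1) to (13.8, 2.2), a distance of √(2.6² + 0.1²) ≈ 2.6.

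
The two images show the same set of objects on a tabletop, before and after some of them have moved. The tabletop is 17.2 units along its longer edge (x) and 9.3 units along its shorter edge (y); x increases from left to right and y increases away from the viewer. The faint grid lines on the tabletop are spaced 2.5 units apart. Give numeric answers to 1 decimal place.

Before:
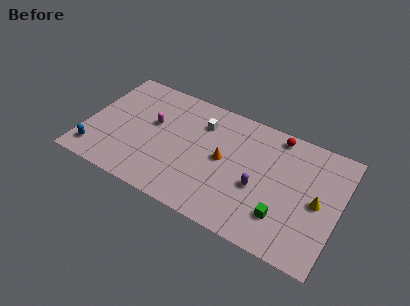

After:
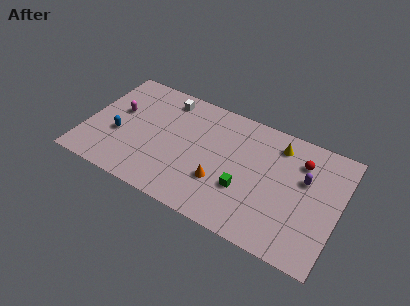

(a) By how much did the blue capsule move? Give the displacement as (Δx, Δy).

(1.3, 2.0)

The blue capsule started near (1.0, 1.6) and ended near (2.3, 3.6).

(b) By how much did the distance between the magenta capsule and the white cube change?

+0.3

The distance was about 3.5 in the first image and 3.8 in the second, so they moved 0.3 units further apart.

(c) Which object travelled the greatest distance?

the yellow cone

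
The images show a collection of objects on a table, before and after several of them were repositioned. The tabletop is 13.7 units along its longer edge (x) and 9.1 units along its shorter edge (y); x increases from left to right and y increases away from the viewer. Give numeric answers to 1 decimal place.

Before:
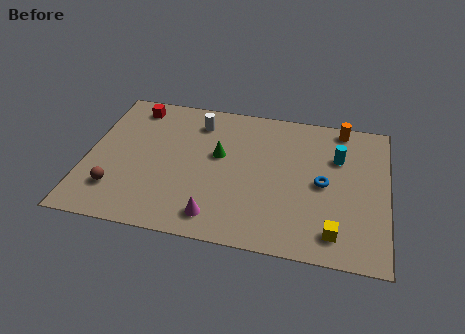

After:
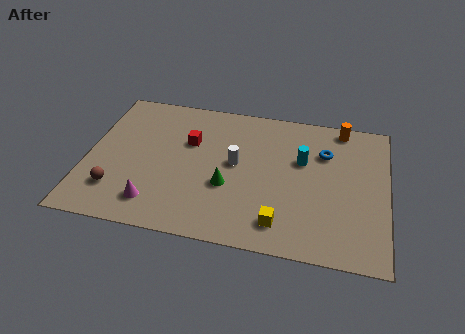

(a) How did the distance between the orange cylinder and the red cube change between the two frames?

-2.3

Before: roughly 9.6 units apart; after: 7.3. That's 2.3 units closer together.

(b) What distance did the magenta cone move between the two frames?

2.8

The magenta cone was near (6.1, 1.4) before and (3.3, 1.7) after, so it travelled √(2.8² + 0.3²) ≈ 2.8 units.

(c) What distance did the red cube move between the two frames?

3.3

The red cube moved from about (1.9, 7.8) to (4.6, 5.9), a distance of √(2.7² + 1.9²) ≈ 3.3.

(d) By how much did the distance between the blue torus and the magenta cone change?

+3.3

The distance was about 5.6 in the first image and 8.9 in the second, so they moved 3.3 units further apart.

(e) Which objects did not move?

the brown sphere and the orange cylinder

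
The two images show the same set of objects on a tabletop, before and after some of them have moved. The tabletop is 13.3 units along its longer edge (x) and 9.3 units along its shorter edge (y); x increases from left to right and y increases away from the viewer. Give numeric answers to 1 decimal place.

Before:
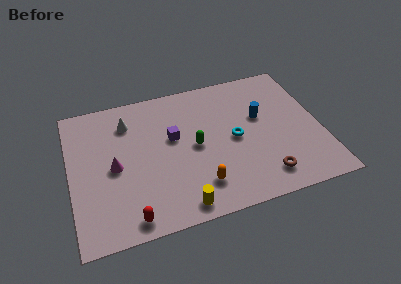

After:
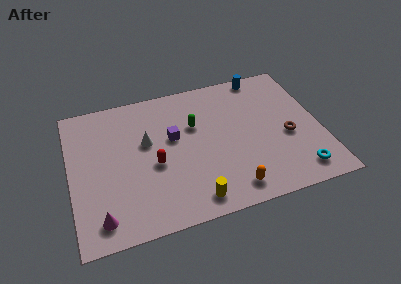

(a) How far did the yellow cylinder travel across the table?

0.7

The yellow cylinder moved from about (5.5, 1.0) to (6.2, 1.2), a distance of √(0.7² + 0.2²) ≈ 0.7.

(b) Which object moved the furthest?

the cyan torus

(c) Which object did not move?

the purple cube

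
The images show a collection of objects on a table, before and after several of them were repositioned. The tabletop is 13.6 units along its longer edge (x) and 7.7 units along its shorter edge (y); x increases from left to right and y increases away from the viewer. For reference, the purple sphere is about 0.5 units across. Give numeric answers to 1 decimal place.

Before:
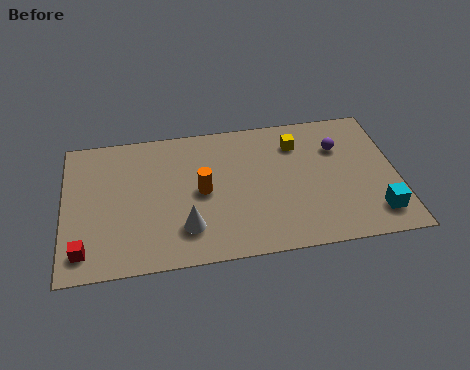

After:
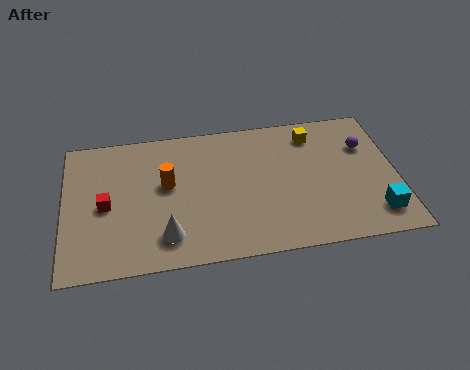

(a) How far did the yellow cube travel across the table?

0.8

The yellow cube was near (9.6, 5.9) before and (10.3, 6.3) after, so it travelled √(0.7² + 0.4²) ≈ 0.8 units.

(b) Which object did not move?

the cyan cube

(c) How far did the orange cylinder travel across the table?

1.5

From (5.6, 3.8) to (4.2, 4.4), the orange cylinder covered √(1.4² + 0.6²) ≈ 1.5 units.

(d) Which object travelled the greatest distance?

the red cube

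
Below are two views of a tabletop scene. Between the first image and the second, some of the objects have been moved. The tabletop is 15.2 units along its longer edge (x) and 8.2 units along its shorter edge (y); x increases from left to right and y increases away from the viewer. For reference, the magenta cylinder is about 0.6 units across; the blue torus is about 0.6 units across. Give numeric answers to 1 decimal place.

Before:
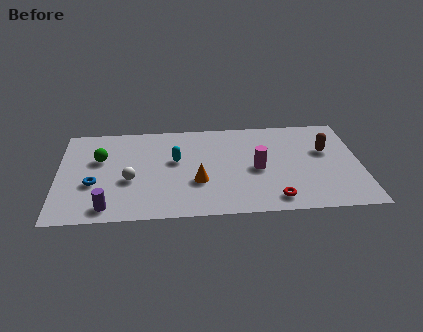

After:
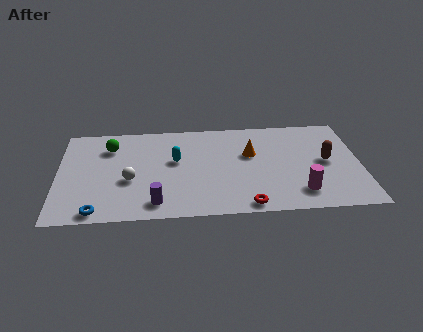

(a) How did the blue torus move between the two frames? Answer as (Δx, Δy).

(0.2, -2.3)

The blue torus started near (1.8, 3.1) and ended near (2.0, 0.8).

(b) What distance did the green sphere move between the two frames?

1.1

From (2.1, 5.2) to (2.6, 6.2), the green sphere covered √(0.5² + 1.0²) ≈ 1.1 units.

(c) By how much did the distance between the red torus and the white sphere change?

-1.2

They were about 7.5 units apart before and 6.3 after — 1.2 units closer together.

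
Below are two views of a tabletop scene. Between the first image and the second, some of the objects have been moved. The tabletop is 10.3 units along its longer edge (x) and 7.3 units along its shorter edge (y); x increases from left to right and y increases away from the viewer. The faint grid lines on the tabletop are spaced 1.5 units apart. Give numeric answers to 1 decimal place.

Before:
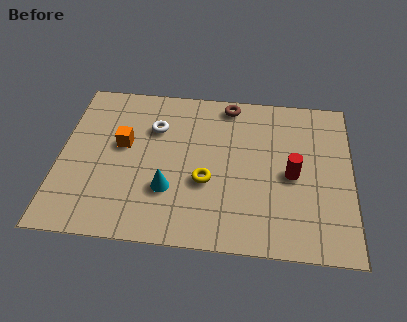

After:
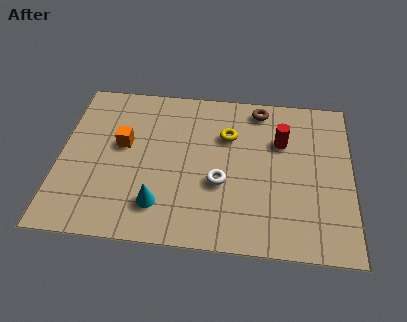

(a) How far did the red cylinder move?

1.6

The red cylinder moved from about (8.2, 3.4) to (7.8, 4.9), a distance of √(0.4² + 1.5²) ≈ 1.6.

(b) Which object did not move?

the orange cube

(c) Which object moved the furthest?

the white torus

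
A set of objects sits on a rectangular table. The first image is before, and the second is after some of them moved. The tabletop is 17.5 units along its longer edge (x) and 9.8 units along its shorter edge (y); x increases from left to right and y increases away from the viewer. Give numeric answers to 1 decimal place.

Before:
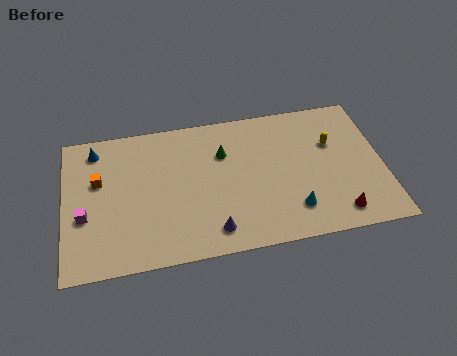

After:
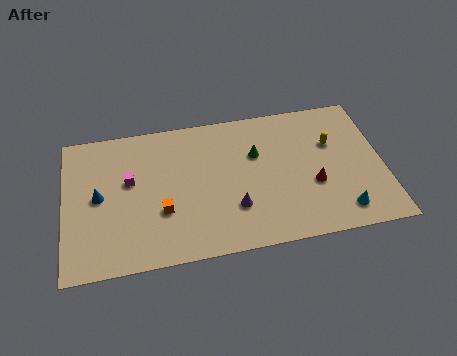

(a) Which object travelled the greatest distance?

the orange cube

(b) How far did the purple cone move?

1.8

The purple cone moved from about (8.0, 1.6) to (9.2, 2.9), a distance of √(1.2² + 1.3²) ≈ 1.8.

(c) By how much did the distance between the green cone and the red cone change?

-4.0

Before: roughly 8.0 units apart; after: 4.0. That's 4.0 units closer together.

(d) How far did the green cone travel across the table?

1.8

The green cone moved from about (8.8, 6.8) to (10.6, 6.4), a distance of √(1.8² + 0.4²) ≈ 1.8.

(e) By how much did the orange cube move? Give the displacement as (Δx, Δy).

(3.4, -2.7)

The orange cube was at about (1.9, 6.1) and moved to about (5.3, 3.4).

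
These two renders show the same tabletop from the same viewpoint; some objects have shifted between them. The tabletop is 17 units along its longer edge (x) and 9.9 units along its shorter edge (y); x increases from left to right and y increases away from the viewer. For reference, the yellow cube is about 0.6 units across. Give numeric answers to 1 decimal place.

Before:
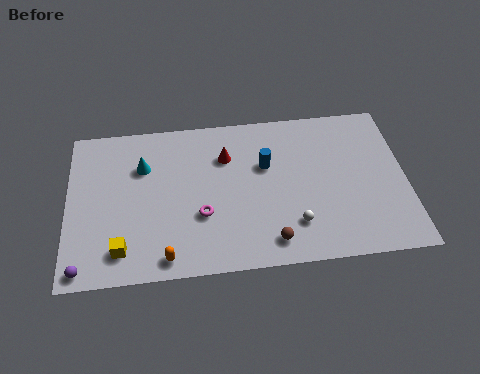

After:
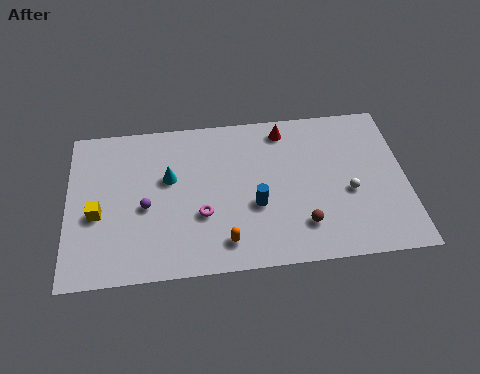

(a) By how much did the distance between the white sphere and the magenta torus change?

+2.7

The distance was about 4.7 in the first image and 7.4 in the second, so they moved 2.7 units further apart.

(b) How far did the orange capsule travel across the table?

3.0

The orange capsule was near (4.9, 1.1) before and (7.8, 1.7) after, so it travelled √(2.9² + 0.6²) ≈ 3.0 units.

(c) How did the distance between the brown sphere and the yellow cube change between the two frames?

+3.0

The distance was about 7.4 in the first image and 10.4 in the second, so they moved 3.0 units further apart.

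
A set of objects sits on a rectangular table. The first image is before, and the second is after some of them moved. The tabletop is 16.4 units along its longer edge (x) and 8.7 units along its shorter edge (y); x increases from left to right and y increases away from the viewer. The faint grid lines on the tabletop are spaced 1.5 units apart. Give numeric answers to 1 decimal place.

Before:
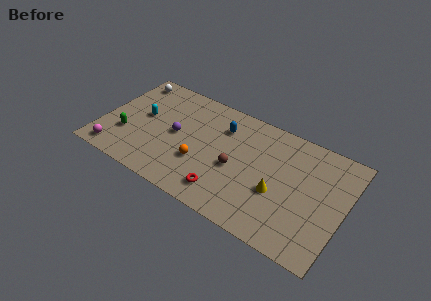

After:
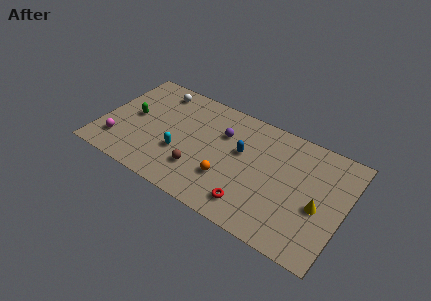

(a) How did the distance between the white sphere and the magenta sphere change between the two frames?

-0.7

Before: roughly 6.4 units apart; after: 5.7. That's 0.7 units closer together.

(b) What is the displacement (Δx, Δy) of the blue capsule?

(1.5, -1.3)

The blue capsule was at about (7.9, 6.5) and moved to about (9.4, 5.2).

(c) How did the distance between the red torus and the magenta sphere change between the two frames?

+1.7

Before: roughly 7.5 units apart; after: 9.2. That's 1.7 units further apart.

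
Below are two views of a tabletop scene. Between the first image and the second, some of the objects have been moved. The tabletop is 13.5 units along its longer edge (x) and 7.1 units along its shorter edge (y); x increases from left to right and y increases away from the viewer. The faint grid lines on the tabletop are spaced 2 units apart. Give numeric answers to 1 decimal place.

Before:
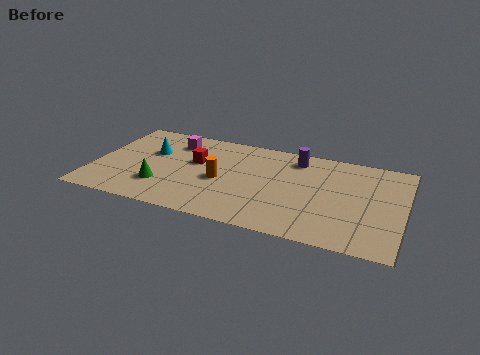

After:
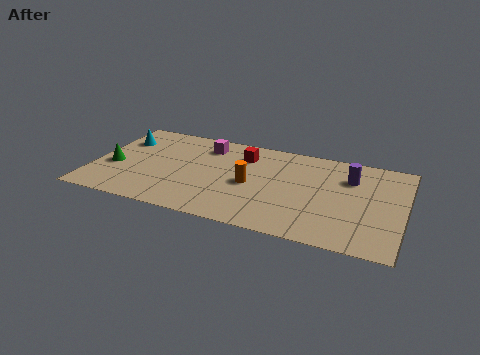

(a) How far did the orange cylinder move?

1.3

The orange cylinder was near (5.6, 3.2) before and (6.9, 3.3) after, so it travelled √(1.3² + 0.1²) ≈ 1.3 units.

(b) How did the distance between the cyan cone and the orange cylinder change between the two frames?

+2.7

Before: roughly 3.5 units apart; after: 6.2. That's 2.7 units further apart.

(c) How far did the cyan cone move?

1.5

From (2.4, 4.5) to (1.0, 5.1), the cyan cone covered √(1.4² + 0.6²) ≈ 1.5 units.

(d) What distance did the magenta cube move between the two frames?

1.4

The magenta cube was near (3.3, 5.6) before and (4.7, 5.7) after, so it travelled √(1.4² + 0.1²) ≈ 1.4 units.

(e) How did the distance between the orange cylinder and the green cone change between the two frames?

+3.2

Before: roughly 2.8 units apart; after: 6.0. That's 3.2 units further apart.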